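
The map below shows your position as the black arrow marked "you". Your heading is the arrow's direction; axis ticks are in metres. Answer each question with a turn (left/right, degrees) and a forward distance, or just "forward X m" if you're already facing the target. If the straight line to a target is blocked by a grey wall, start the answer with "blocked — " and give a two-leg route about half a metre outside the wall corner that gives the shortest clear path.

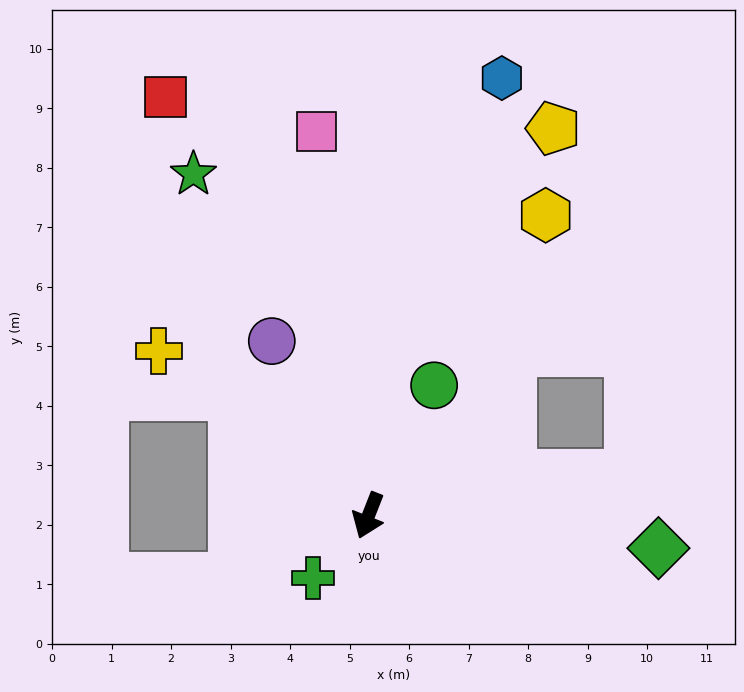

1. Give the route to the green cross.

turn right 20°, forward 1.4 m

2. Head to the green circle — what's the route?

turn left 175°, forward 2.5 m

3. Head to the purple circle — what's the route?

turn right 130°, forward 3.4 m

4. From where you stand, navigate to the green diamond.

turn left 105°, forward 4.9 m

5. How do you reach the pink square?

turn right 151°, forward 6.5 m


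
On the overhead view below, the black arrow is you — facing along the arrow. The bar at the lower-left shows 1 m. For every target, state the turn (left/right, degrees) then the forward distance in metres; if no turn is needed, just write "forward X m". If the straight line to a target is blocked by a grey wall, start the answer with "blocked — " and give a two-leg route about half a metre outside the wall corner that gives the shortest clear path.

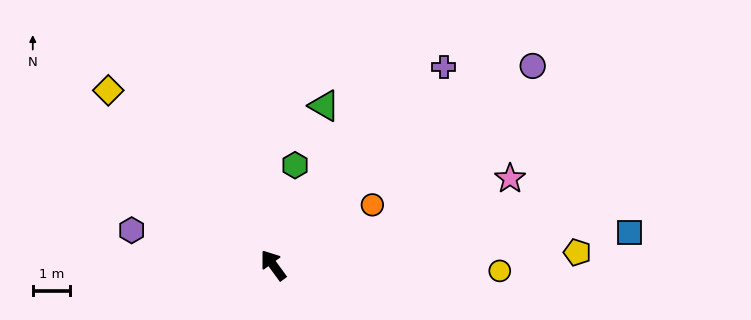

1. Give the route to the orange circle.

turn right 95°, forward 3.1 m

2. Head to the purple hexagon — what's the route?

turn left 40°, forward 3.9 m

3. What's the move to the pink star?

turn right 106°, forward 6.8 m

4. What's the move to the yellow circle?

turn right 128°, forward 6.1 m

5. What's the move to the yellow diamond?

turn left 7°, forward 6.5 m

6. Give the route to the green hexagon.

turn right 48°, forward 2.8 m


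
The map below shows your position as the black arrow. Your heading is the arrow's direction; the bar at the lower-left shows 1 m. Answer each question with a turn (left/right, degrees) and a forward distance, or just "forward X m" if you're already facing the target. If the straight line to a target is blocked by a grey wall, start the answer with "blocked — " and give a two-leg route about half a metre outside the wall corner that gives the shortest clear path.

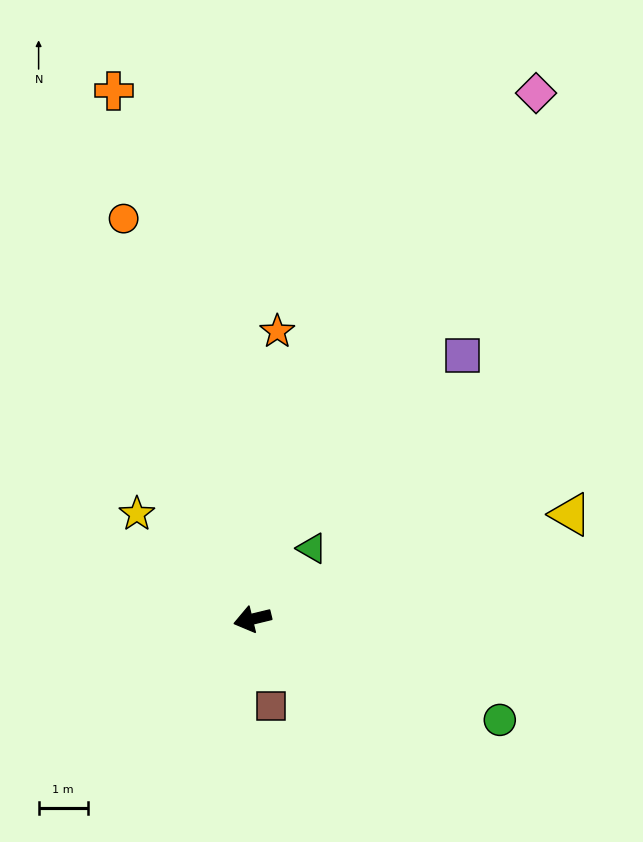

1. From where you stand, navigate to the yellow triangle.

turn right 175°, forward 6.8 m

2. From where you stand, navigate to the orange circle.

turn right 86°, forward 8.5 m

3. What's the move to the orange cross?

turn right 89°, forward 11.1 m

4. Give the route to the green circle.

turn left 144°, forward 5.4 m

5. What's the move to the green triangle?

turn right 144°, forward 1.9 m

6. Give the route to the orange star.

turn right 109°, forward 5.9 m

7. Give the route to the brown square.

turn left 88°, forward 1.8 m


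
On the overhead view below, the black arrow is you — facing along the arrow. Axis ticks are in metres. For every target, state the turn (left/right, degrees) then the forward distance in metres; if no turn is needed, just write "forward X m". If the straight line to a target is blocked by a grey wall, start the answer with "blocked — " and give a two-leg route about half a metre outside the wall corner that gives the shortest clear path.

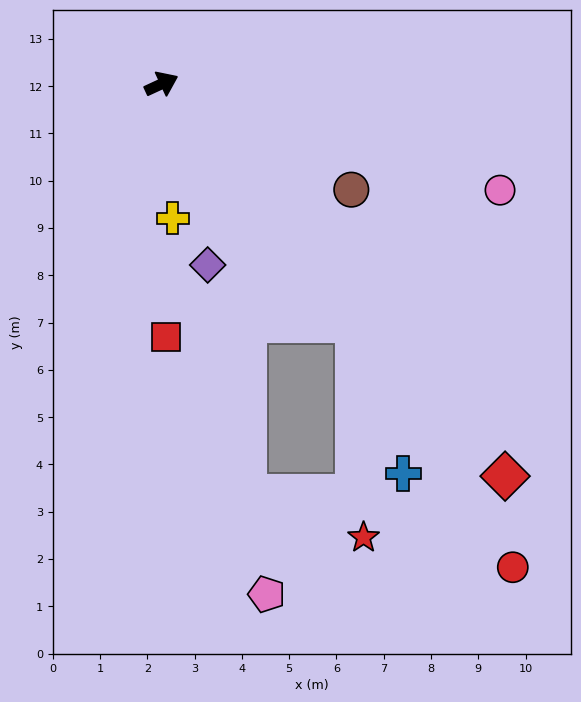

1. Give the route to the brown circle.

turn right 54°, forward 4.6 m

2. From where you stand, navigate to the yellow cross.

turn right 110°, forward 2.9 m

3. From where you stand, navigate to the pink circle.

turn right 42°, forward 7.5 m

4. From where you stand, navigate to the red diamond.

turn right 74°, forward 11.0 m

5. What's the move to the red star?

blocked — turn right 76°, forward 6.5 m, then turn right 37°, forward 4.5 m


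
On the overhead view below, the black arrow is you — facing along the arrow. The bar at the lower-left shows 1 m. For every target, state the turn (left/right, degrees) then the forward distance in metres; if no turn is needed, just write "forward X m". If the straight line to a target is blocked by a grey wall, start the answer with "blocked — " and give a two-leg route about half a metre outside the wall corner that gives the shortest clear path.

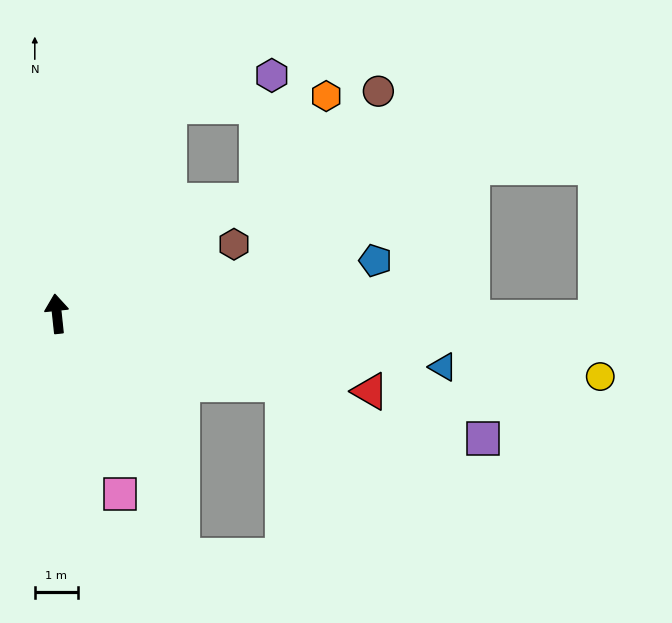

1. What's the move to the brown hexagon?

turn right 75°, forward 4.5 m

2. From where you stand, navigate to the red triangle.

turn right 110°, forward 7.6 m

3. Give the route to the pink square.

turn right 167°, forward 4.5 m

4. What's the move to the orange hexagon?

blocked — turn right 67°, forward 5.4 m, then turn left 28°, forward 3.0 m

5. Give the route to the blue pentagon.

turn right 87°, forward 7.6 m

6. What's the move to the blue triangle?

turn right 104°, forward 9.1 m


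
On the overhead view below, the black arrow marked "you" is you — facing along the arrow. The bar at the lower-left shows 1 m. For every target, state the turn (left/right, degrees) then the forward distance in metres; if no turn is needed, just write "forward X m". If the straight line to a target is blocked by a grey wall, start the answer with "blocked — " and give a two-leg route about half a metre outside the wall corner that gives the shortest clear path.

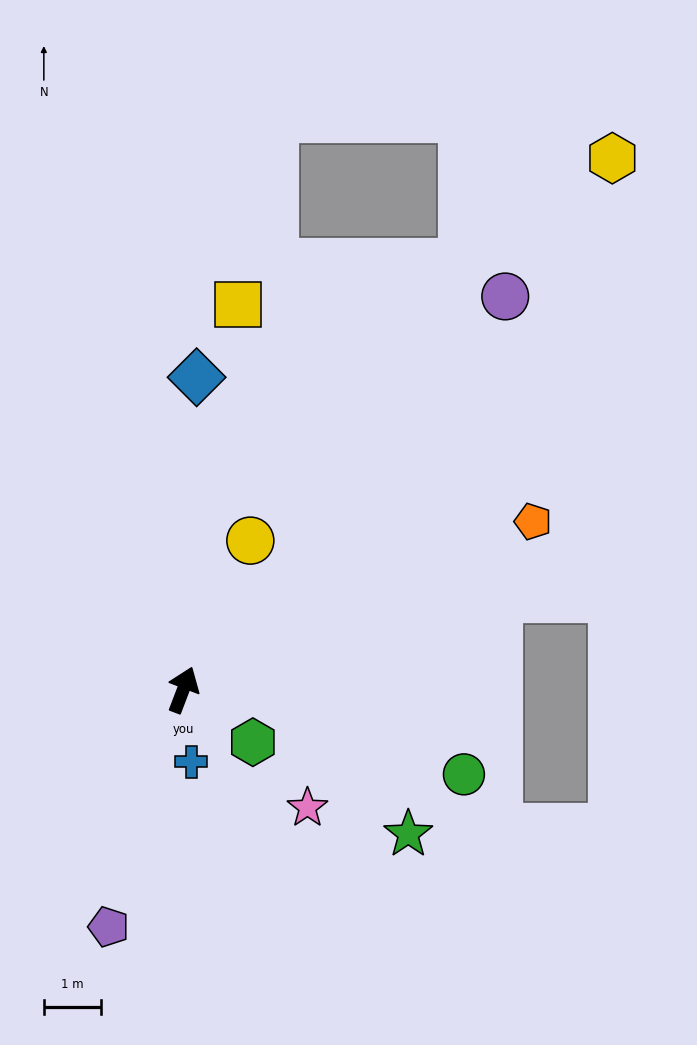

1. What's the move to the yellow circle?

turn right 3°, forward 2.8 m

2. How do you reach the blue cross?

turn right 153°, forward 1.3 m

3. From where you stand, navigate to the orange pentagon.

turn right 43°, forward 6.7 m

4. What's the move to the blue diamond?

turn left 18°, forward 5.4 m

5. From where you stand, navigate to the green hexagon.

turn right 106°, forward 1.5 m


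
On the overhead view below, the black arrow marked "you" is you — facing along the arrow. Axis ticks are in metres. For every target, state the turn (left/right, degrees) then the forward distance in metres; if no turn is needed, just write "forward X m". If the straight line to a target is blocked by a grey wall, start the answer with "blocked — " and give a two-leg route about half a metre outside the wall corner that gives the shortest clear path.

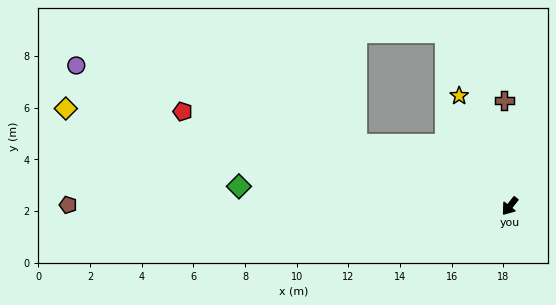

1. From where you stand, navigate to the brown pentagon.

turn right 52°, forward 17.1 m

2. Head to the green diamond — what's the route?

turn right 56°, forward 10.5 m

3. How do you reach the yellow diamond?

turn right 64°, forward 17.6 m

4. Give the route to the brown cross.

turn right 139°, forward 4.1 m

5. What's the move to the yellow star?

turn right 117°, forward 4.7 m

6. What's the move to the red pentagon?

turn right 68°, forward 13.2 m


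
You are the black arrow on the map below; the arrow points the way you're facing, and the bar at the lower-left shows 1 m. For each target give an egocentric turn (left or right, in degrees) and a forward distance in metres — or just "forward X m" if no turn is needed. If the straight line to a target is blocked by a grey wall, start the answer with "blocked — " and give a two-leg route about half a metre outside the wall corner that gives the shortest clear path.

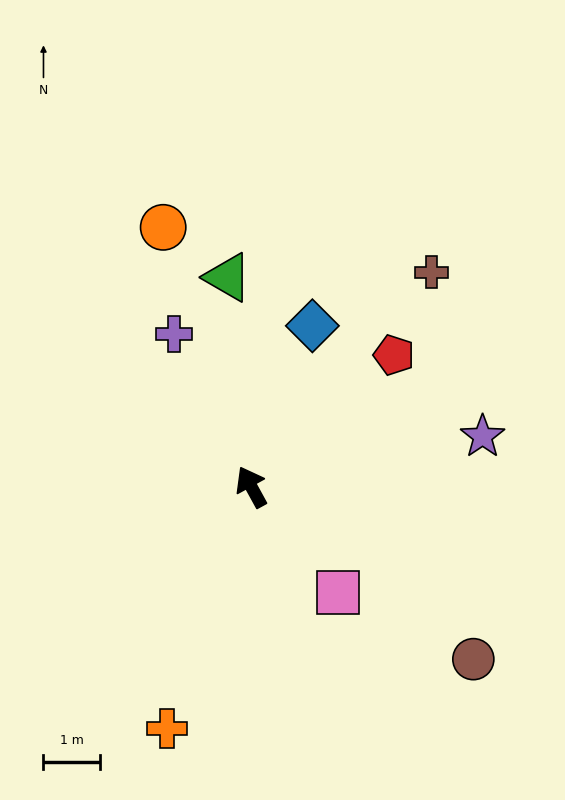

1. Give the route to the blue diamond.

turn right 49°, forward 3.1 m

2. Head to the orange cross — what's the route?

turn left 132°, forward 4.6 m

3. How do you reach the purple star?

turn right 106°, forward 4.2 m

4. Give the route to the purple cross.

forward 3.1 m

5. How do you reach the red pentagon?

turn right 76°, forward 3.5 m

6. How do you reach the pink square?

turn right 169°, forward 2.4 m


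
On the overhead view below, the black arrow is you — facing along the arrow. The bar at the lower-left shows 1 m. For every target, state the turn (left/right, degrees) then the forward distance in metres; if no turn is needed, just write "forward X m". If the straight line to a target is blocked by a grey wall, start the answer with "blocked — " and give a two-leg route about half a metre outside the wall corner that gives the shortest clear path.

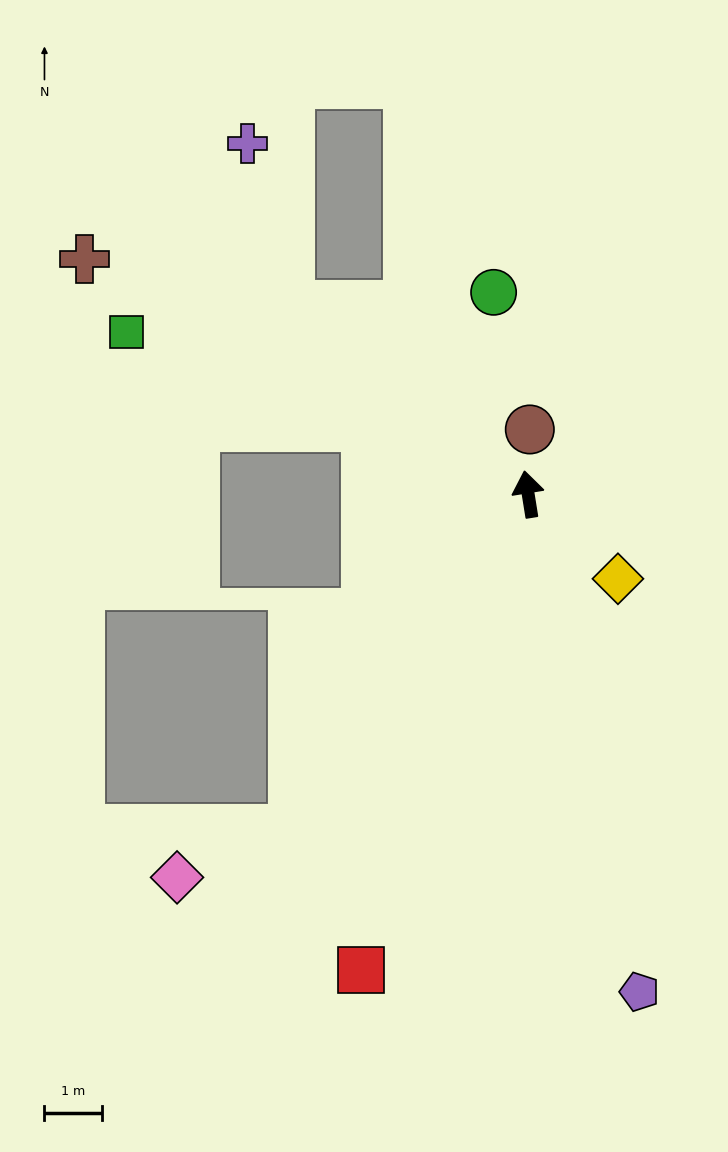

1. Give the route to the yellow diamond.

turn right 142°, forward 2.2 m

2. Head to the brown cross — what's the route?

turn left 53°, forward 8.8 m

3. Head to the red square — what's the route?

turn left 152°, forward 8.8 m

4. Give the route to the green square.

turn left 59°, forward 7.6 m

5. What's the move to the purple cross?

blocked — turn left 42°, forward 5.3 m, then turn right 36°, forward 2.9 m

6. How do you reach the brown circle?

turn right 11°, forward 1.1 m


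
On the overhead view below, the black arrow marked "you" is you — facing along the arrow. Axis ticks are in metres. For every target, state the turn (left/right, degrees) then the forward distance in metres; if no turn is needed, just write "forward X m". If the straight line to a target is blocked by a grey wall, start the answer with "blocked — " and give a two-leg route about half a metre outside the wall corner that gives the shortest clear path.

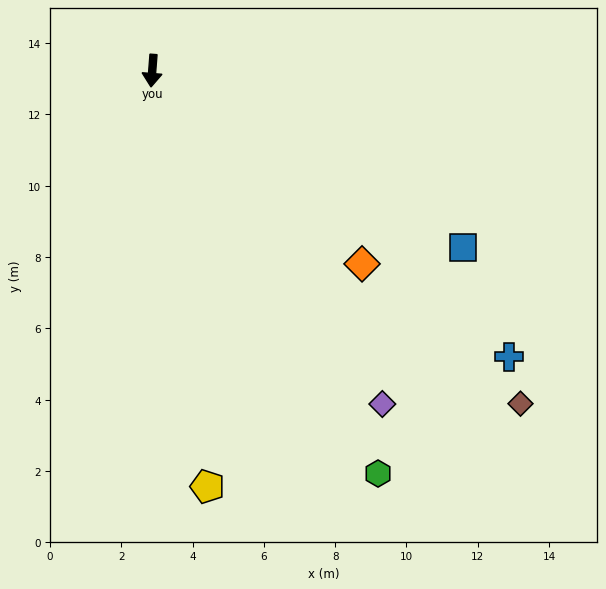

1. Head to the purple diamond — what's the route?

turn left 39°, forward 11.4 m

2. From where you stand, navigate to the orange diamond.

turn left 52°, forward 8.0 m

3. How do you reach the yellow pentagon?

turn left 12°, forward 11.8 m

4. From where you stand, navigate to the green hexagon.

turn left 34°, forward 13.0 m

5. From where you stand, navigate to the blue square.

turn left 65°, forward 10.0 m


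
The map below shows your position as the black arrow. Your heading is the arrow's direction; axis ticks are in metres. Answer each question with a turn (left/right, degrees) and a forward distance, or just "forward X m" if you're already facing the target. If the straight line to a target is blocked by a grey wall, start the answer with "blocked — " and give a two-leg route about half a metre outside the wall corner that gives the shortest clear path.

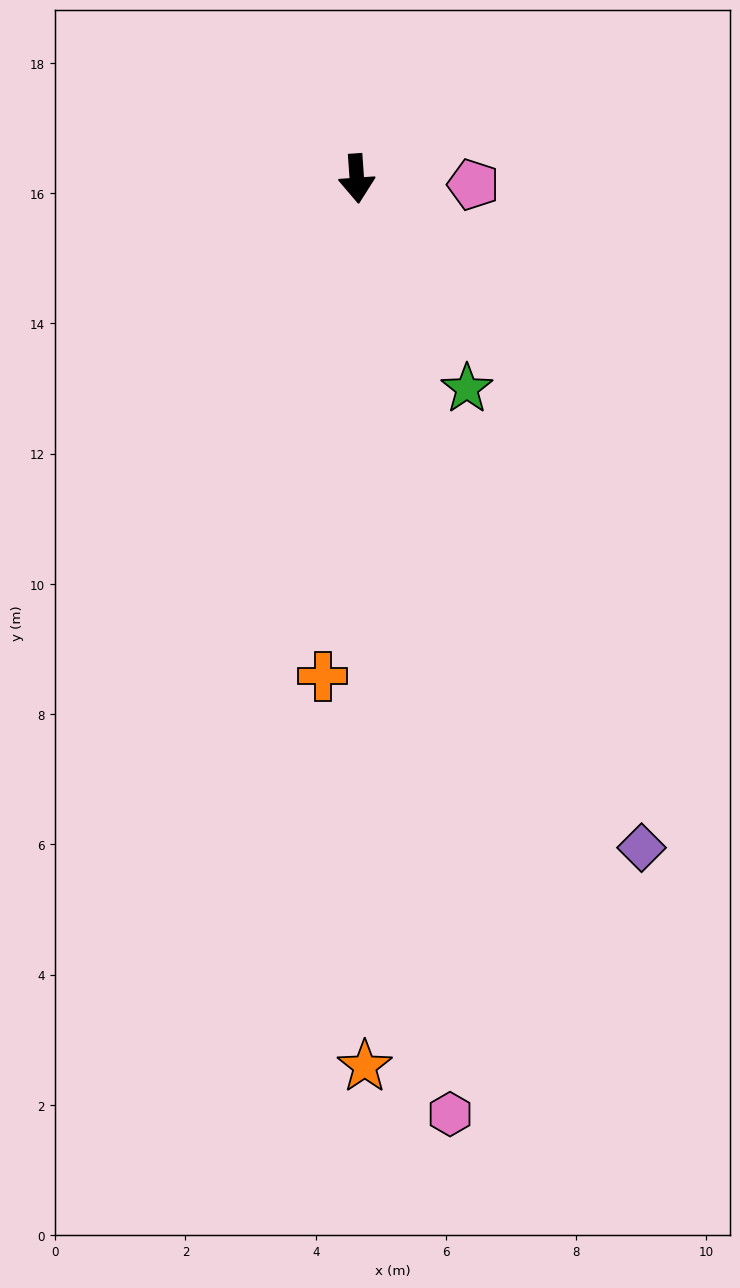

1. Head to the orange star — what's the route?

turn right 4°, forward 13.6 m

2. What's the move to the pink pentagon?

turn left 83°, forward 1.8 m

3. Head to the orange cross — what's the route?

turn right 8°, forward 7.7 m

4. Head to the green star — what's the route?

turn left 24°, forward 3.6 m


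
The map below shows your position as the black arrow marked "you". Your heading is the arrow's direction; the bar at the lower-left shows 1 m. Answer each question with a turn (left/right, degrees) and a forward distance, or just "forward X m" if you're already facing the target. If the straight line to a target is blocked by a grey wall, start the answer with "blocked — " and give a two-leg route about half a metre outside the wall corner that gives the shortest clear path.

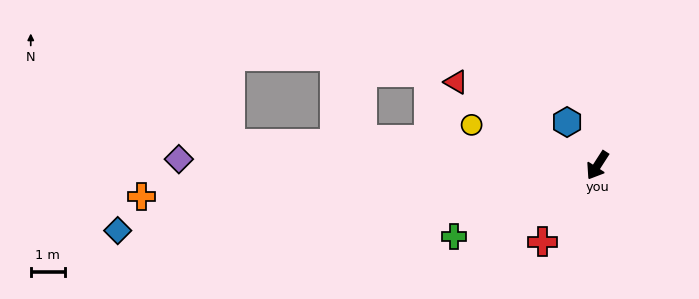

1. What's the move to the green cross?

turn right 31°, forward 4.7 m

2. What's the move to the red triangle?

turn right 88°, forward 4.8 m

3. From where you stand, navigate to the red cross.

turn right 3°, forward 2.8 m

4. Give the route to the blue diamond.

turn right 50°, forward 14.2 m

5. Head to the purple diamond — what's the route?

turn right 58°, forward 12.3 m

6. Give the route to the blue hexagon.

turn right 112°, forward 1.6 m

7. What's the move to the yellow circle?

turn right 75°, forward 3.9 m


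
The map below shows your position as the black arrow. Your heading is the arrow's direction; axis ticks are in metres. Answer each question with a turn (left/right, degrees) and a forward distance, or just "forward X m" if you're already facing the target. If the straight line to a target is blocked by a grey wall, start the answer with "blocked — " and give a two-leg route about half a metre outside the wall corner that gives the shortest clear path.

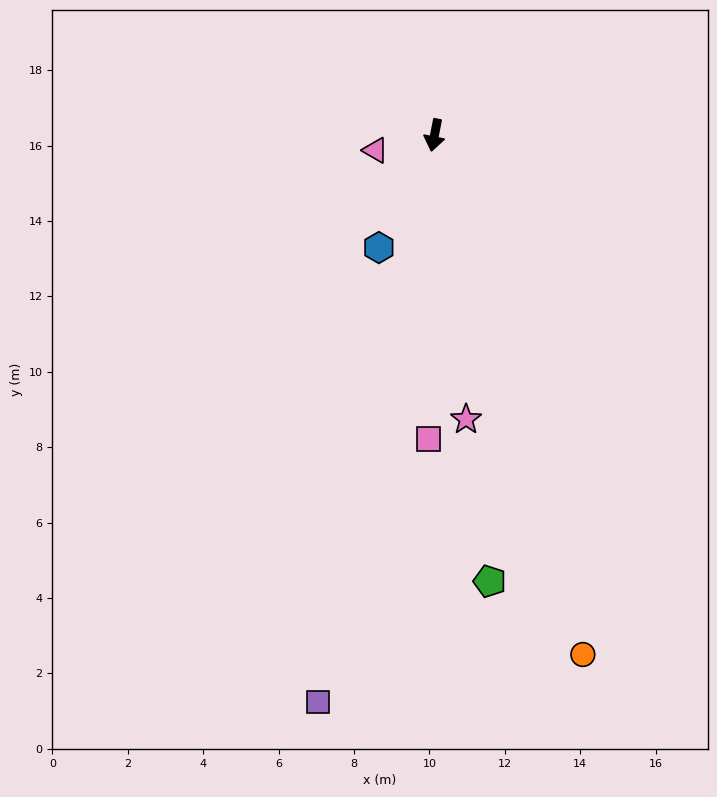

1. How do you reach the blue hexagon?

turn right 15°, forward 3.3 m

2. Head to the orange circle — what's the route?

turn left 27°, forward 14.3 m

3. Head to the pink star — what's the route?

turn left 17°, forward 7.6 m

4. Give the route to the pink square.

turn left 10°, forward 8.1 m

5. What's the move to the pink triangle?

turn right 65°, forward 1.6 m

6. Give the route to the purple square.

forward 15.3 m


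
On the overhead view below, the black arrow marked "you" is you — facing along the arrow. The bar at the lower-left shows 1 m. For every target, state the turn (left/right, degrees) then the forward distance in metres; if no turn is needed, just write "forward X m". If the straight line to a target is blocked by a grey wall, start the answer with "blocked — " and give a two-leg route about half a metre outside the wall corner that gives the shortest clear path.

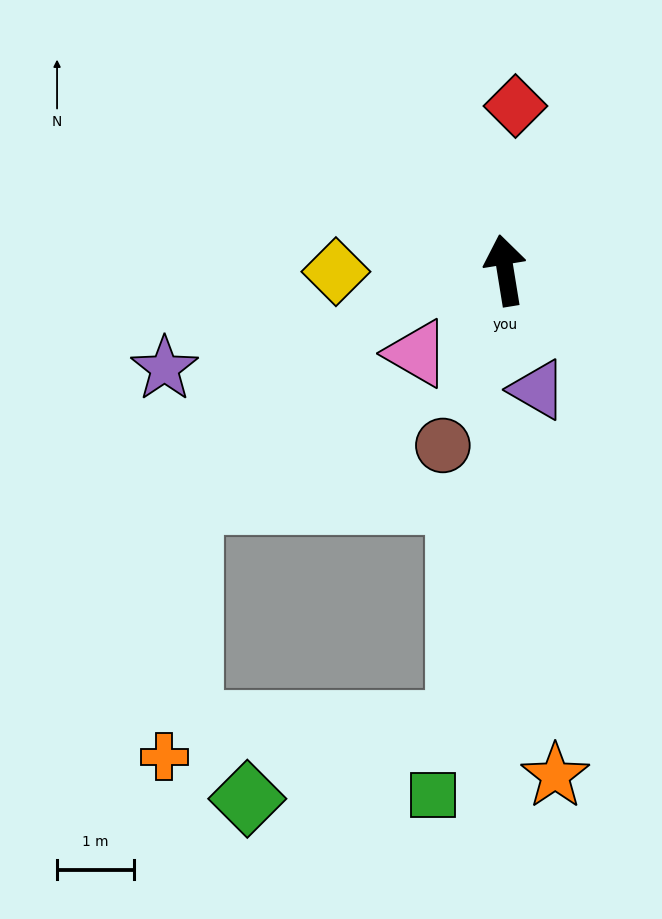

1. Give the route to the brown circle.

turn left 151°, forward 2.4 m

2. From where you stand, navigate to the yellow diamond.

turn left 81°, forward 2.2 m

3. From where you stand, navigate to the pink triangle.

turn left 124°, forward 1.6 m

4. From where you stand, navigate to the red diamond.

turn right 13°, forward 2.1 m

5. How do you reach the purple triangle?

turn right 174°, forward 1.6 m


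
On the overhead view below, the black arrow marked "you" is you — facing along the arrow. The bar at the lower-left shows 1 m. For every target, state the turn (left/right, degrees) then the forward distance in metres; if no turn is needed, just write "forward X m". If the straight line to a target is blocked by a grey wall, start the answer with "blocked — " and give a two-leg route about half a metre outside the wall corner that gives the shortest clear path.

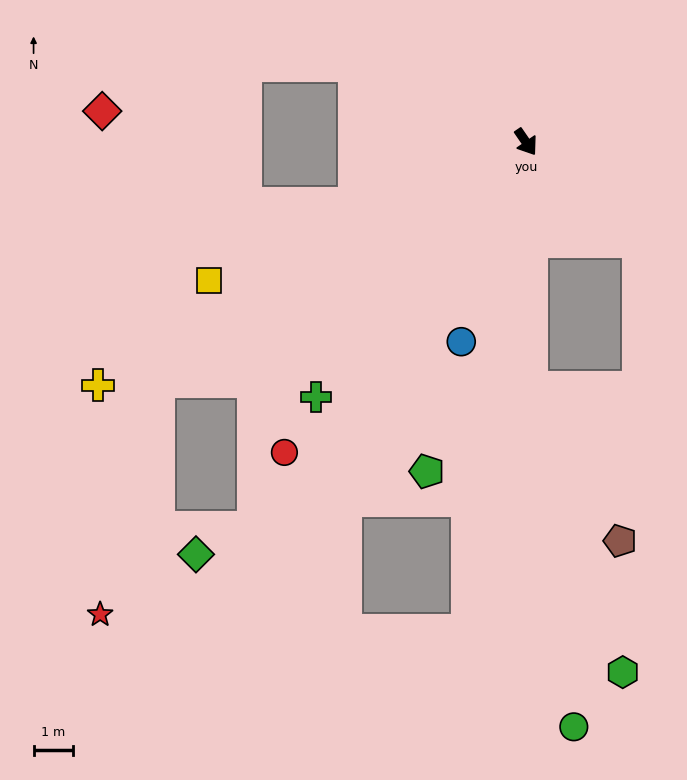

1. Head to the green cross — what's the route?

turn right 74°, forward 8.4 m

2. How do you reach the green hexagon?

blocked — turn right 33°, forward 6.3 m, then turn left 16°, forward 7.6 m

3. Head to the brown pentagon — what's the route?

blocked — turn right 33°, forward 6.3 m, then turn left 28°, forward 4.5 m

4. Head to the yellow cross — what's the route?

turn right 95°, forward 12.6 m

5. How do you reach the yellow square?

turn right 101°, forward 8.8 m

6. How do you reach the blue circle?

turn right 52°, forward 5.4 m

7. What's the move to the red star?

blocked — turn right 91°, forward 11.2 m, then turn left 43°, forward 6.1 m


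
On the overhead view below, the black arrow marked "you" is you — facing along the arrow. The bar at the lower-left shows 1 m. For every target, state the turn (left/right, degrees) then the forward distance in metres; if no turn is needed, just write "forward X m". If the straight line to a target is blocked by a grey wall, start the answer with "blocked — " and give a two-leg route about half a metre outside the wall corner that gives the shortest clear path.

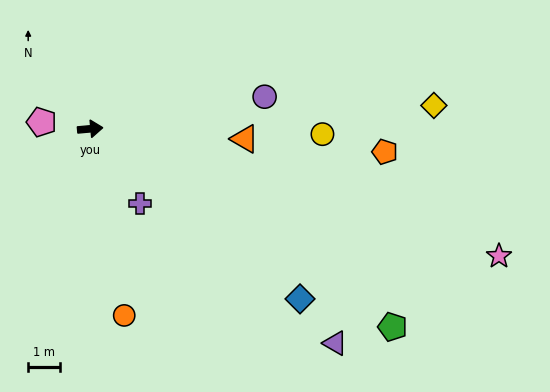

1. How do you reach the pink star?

turn right 22°, forward 13.5 m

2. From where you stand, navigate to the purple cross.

turn right 61°, forward 2.8 m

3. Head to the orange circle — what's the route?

turn right 85°, forward 6.0 m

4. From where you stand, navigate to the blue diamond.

turn right 44°, forward 8.5 m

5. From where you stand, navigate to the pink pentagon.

turn left 167°, forward 1.6 m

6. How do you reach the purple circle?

turn left 5°, forward 5.6 m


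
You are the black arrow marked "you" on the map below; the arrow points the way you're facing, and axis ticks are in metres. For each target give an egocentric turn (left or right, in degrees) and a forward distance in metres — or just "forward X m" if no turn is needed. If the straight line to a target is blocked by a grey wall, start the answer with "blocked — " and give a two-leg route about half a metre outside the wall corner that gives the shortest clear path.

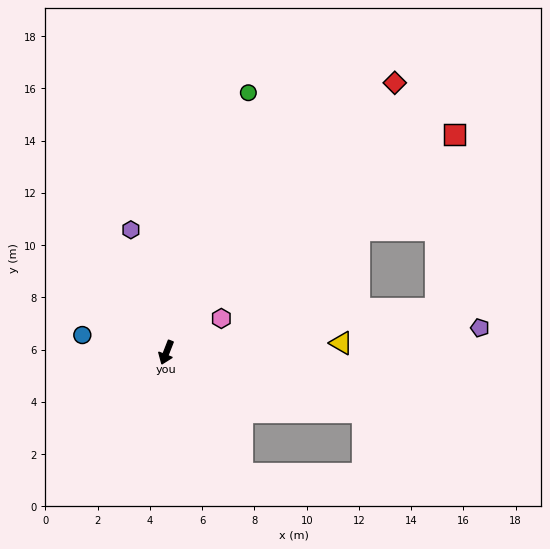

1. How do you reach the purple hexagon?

turn right 142°, forward 4.9 m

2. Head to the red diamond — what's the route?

turn left 161°, forward 13.5 m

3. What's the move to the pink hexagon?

turn left 143°, forward 2.5 m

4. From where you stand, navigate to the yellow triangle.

turn left 114°, forward 6.7 m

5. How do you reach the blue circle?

turn right 80°, forward 3.3 m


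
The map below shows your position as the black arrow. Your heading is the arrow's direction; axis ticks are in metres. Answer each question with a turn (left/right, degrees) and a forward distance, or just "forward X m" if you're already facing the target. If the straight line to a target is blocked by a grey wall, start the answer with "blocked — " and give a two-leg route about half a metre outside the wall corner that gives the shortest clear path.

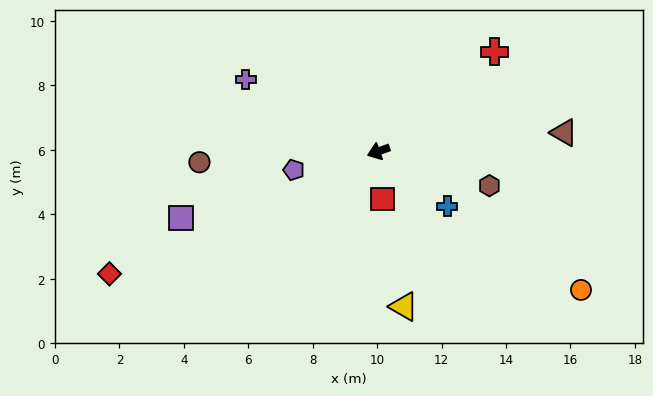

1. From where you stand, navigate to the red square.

turn left 75°, forward 1.5 m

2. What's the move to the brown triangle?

turn left 166°, forward 5.8 m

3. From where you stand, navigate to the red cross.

turn right 159°, forward 4.7 m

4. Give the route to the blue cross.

turn left 122°, forward 2.7 m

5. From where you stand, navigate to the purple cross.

turn right 48°, forward 4.7 m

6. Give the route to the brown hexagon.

turn left 143°, forward 3.6 m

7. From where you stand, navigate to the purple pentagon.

turn right 7°, forward 2.7 m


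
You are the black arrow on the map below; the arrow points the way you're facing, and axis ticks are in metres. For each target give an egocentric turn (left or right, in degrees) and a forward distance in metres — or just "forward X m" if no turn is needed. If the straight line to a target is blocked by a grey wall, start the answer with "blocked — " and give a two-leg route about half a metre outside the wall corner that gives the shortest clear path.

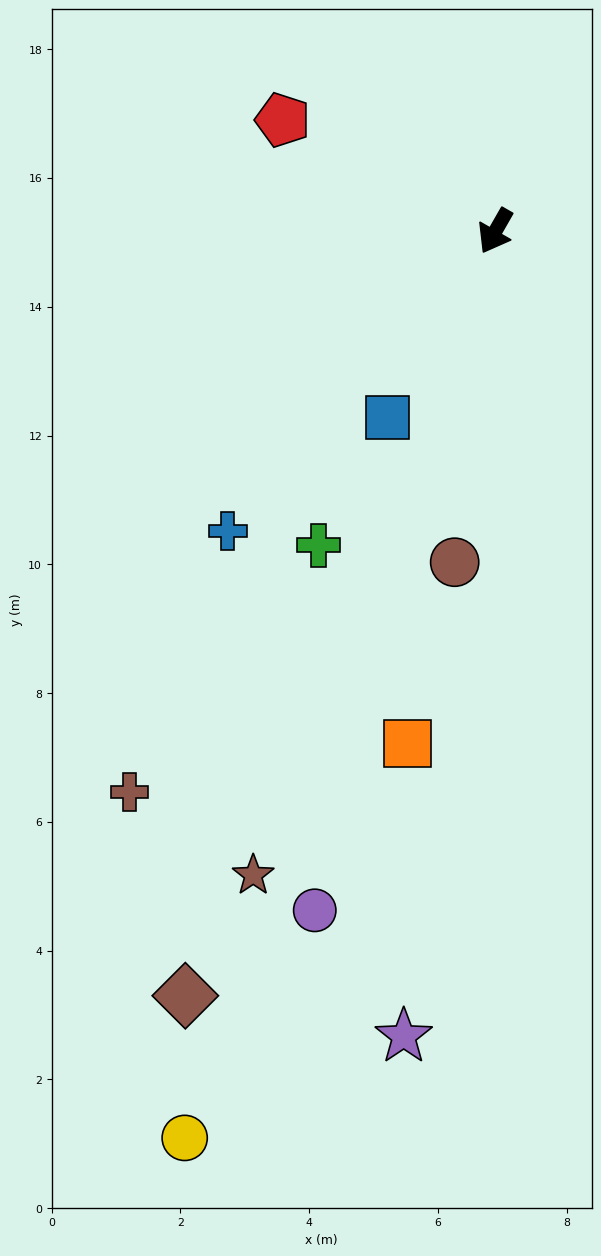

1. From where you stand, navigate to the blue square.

forward 3.3 m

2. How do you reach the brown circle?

turn left 23°, forward 5.2 m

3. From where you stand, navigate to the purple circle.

turn left 15°, forward 10.9 m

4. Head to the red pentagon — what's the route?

turn right 88°, forward 3.7 m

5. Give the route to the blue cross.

turn right 12°, forward 6.2 m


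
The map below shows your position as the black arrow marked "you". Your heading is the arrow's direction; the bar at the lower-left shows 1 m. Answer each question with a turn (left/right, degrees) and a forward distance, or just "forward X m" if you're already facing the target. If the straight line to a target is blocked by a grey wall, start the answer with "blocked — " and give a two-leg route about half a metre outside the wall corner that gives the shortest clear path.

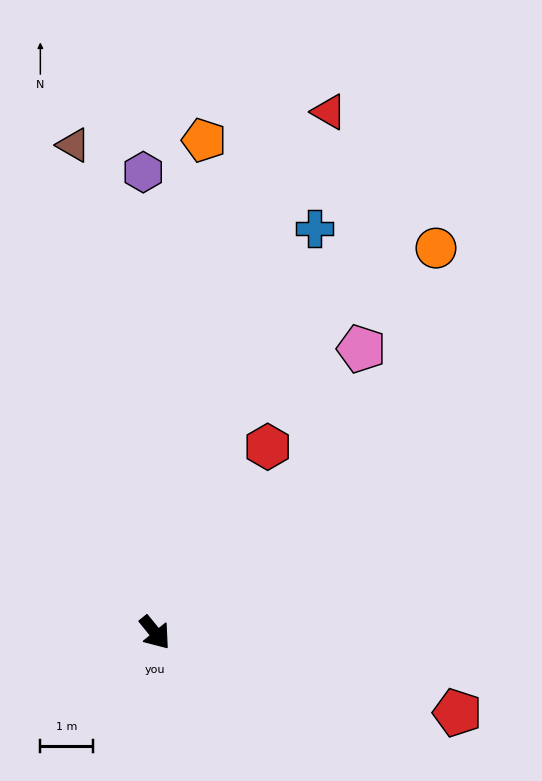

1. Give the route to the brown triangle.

turn left 150°, forward 9.4 m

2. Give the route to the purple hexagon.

turn left 142°, forward 8.8 m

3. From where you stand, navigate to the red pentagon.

turn left 36°, forward 6.0 m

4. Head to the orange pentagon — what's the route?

turn left 135°, forward 9.4 m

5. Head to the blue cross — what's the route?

turn left 119°, forward 8.3 m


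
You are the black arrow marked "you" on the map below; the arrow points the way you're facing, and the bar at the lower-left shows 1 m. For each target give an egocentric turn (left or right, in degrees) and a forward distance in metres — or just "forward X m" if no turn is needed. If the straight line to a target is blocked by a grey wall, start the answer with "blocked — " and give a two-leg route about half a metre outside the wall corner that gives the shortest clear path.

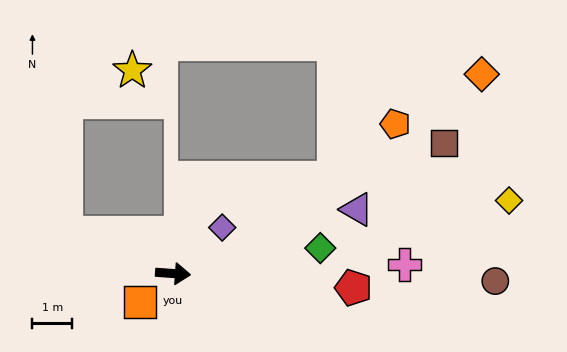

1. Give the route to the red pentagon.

forward 4.6 m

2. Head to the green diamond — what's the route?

turn left 14°, forward 3.8 m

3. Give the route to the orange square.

turn right 135°, forward 1.1 m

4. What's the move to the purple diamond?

turn left 47°, forward 1.7 m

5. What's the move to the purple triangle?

turn left 23°, forward 4.9 m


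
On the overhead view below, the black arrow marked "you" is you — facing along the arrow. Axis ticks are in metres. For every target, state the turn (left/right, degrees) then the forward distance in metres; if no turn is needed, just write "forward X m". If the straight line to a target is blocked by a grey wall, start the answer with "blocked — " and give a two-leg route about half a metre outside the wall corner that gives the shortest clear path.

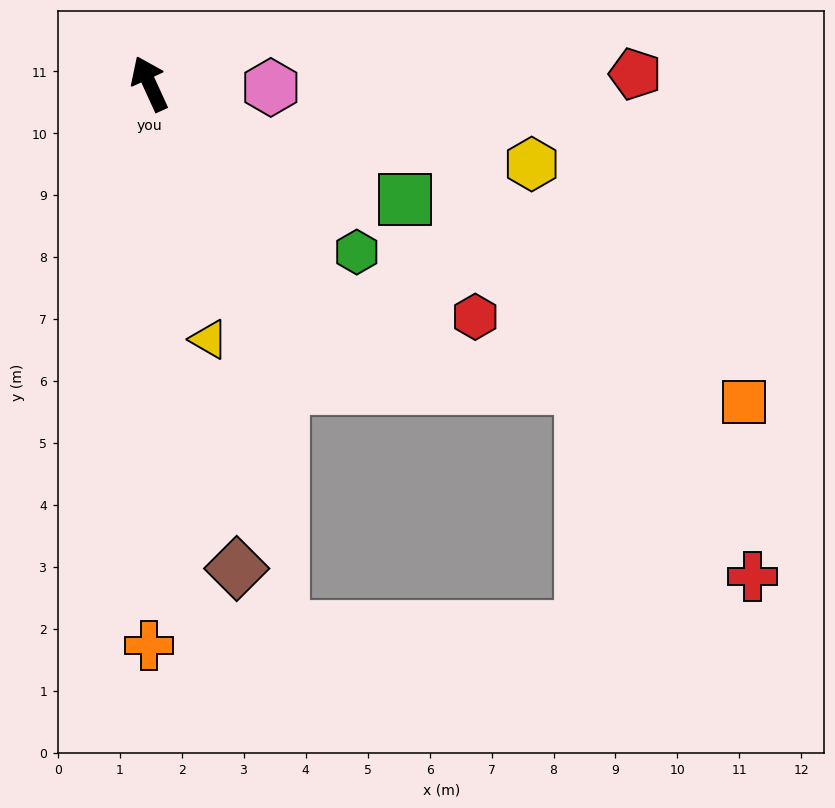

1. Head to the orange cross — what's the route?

turn left 155°, forward 9.1 m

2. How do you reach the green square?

turn right 139°, forward 4.5 m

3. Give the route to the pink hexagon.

turn right 116°, forward 2.0 m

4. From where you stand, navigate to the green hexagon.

turn right 154°, forward 4.3 m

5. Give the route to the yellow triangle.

turn left 168°, forward 4.2 m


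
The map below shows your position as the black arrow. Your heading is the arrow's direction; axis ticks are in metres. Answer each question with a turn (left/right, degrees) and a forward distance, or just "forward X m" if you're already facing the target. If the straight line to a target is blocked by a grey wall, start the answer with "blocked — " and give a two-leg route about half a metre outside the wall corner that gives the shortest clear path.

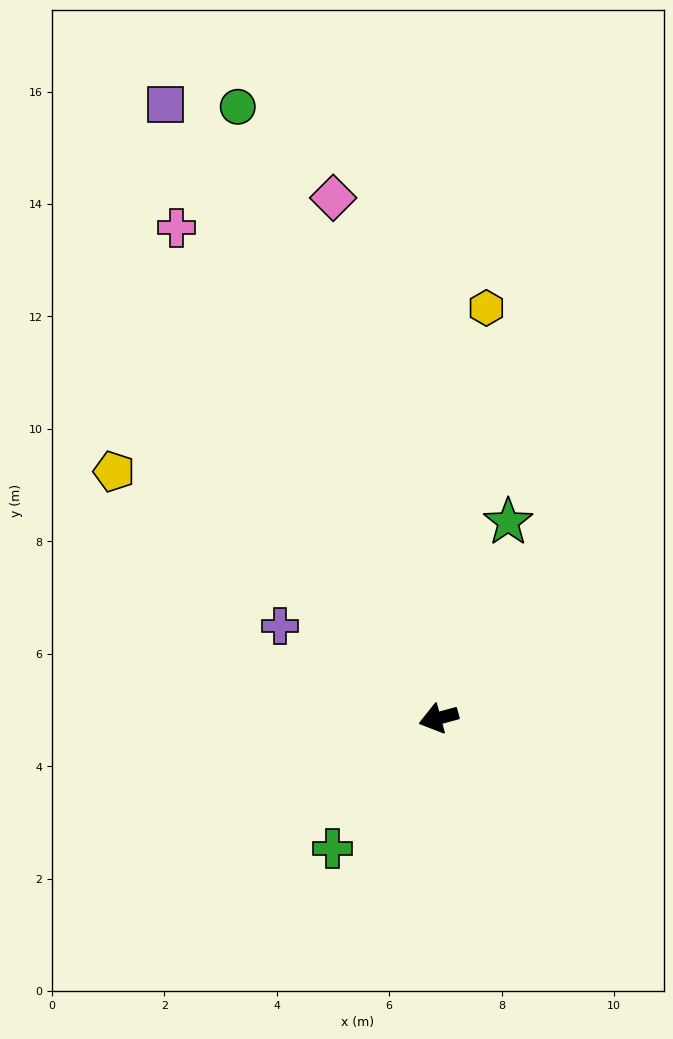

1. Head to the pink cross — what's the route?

turn right 77°, forward 9.9 m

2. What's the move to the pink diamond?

turn right 94°, forward 9.4 m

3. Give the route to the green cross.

turn left 36°, forward 3.0 m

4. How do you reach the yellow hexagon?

turn right 112°, forward 7.3 m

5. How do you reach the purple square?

turn right 81°, forward 11.9 m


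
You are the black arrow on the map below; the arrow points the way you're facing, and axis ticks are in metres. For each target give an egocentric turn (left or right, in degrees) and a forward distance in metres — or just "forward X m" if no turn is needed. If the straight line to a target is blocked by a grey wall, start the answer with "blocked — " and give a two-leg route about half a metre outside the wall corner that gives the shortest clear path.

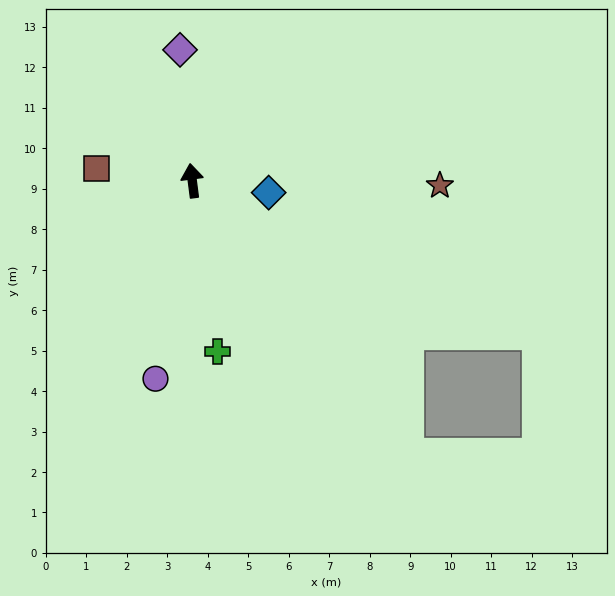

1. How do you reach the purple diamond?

forward 3.2 m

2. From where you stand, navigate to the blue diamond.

turn right 106°, forward 1.9 m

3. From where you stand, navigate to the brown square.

turn left 76°, forward 2.4 m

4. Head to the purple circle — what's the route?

turn left 162°, forward 5.0 m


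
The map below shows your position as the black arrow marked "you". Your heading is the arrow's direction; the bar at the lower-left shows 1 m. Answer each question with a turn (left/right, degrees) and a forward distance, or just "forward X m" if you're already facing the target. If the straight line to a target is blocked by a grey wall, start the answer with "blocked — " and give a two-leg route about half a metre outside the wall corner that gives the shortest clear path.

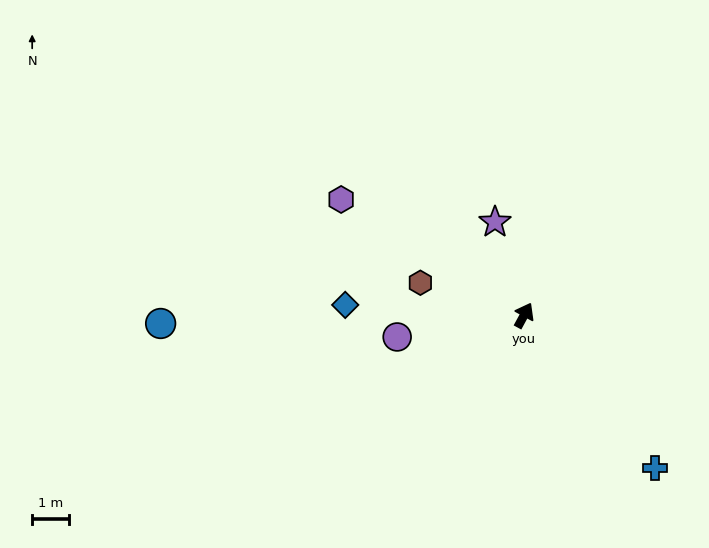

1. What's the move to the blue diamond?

turn left 115°, forward 4.9 m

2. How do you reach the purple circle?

turn left 128°, forward 3.5 m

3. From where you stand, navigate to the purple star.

turn left 46°, forward 2.7 m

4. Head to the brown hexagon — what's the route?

turn left 101°, forward 3.0 m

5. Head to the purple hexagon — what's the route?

turn left 86°, forward 6.0 m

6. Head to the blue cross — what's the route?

turn right 111°, forward 5.5 m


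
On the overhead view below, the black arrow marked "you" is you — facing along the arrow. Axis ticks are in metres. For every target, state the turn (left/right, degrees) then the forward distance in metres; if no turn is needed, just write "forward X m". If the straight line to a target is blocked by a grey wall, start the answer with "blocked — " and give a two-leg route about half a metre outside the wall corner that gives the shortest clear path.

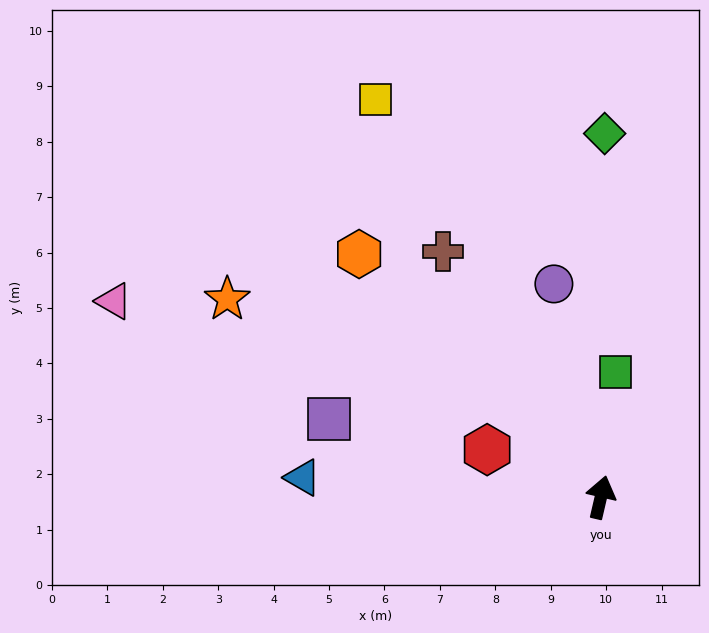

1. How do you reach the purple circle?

turn left 26°, forward 3.9 m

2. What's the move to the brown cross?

turn left 46°, forward 5.3 m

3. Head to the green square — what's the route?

turn left 6°, forward 2.3 m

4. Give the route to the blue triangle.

turn left 99°, forward 5.4 m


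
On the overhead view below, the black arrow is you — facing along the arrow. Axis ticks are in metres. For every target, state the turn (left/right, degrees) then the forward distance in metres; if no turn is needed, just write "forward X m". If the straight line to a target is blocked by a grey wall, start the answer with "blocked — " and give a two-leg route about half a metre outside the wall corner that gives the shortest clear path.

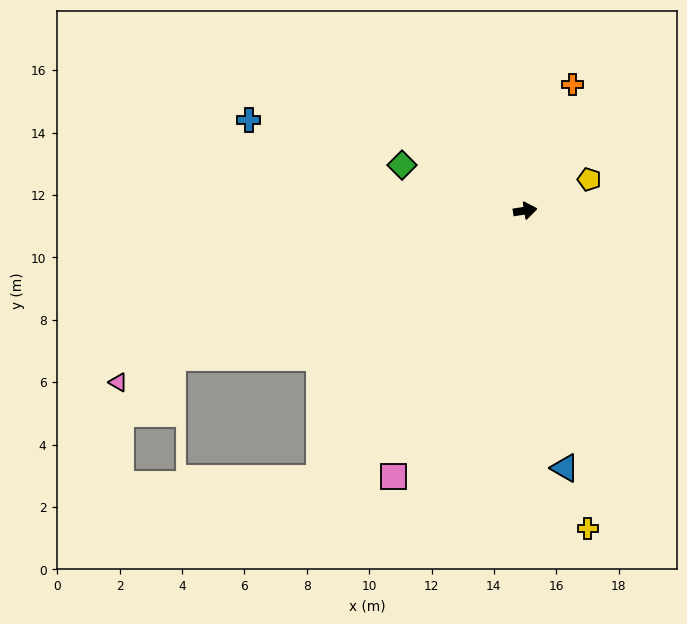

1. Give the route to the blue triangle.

turn right 90°, forward 8.3 m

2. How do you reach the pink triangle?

turn right 166°, forward 14.2 m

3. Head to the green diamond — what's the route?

turn left 151°, forward 4.2 m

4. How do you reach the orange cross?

turn left 60°, forward 4.3 m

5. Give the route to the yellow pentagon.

turn left 17°, forward 2.3 m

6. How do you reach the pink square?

turn right 125°, forward 9.5 m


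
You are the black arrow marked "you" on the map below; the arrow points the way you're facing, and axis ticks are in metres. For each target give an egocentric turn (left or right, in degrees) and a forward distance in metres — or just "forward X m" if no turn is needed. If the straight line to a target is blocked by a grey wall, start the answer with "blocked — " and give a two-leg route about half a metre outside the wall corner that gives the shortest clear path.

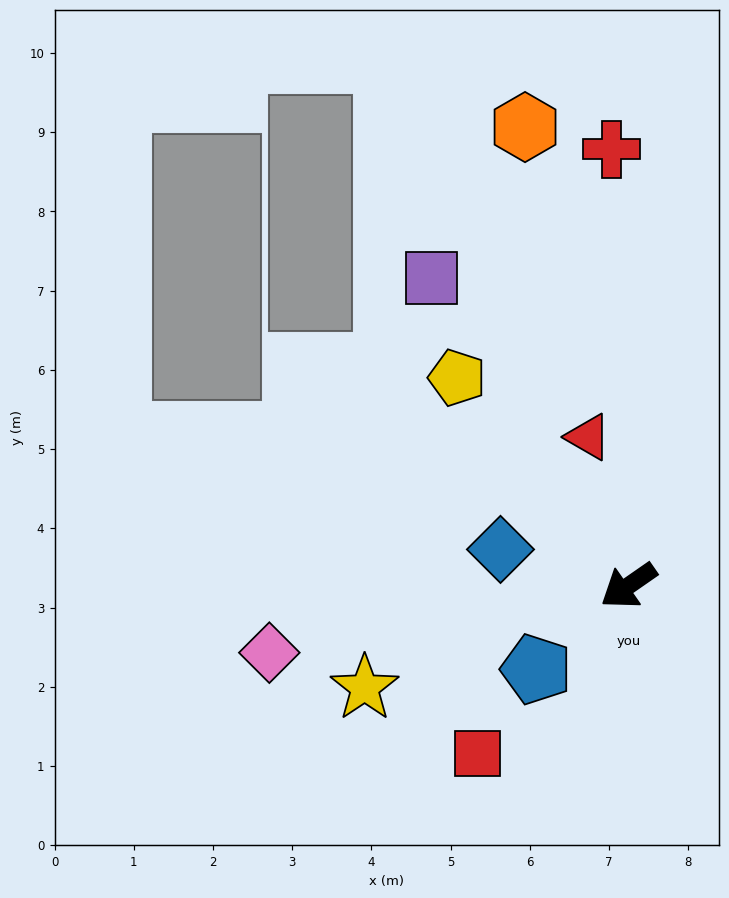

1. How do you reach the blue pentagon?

turn left 7°, forward 1.6 m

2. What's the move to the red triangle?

turn right 110°, forward 1.9 m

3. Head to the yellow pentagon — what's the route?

turn right 85°, forward 3.4 m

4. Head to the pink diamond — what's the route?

turn right 24°, forward 4.6 m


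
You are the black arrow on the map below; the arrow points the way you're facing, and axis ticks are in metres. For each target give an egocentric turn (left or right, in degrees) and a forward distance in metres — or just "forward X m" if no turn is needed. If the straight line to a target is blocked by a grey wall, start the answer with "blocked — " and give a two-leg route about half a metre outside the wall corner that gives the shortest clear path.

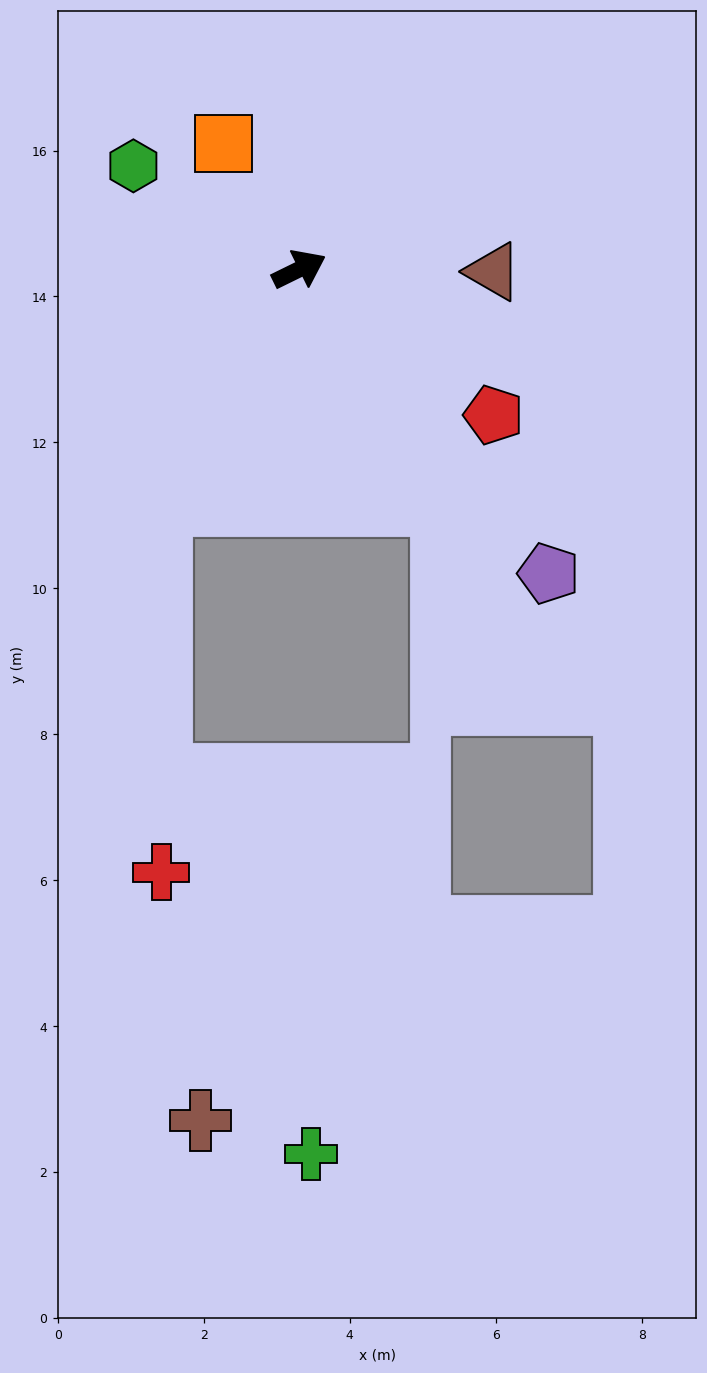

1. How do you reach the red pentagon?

turn right 63°, forward 3.3 m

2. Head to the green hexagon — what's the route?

turn left 122°, forward 2.7 m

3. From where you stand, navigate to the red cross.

blocked — turn right 147°, forward 3.7 m, then turn left 31°, forward 5.0 m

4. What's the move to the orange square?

turn left 95°, forward 2.0 m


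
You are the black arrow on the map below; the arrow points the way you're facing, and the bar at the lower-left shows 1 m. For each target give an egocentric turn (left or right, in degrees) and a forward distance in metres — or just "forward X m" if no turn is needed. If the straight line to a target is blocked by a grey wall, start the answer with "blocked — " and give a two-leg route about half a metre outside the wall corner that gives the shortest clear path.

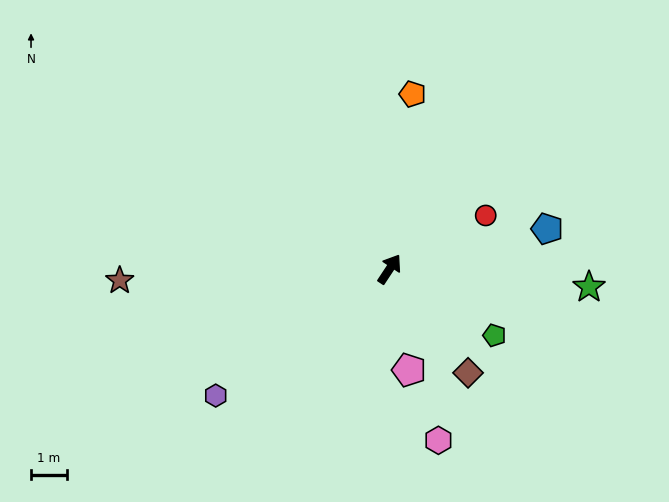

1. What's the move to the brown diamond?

turn right 109°, forward 3.6 m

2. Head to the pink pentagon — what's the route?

turn right 136°, forward 2.9 m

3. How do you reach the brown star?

turn left 126°, forward 7.6 m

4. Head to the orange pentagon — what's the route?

turn left 26°, forward 4.9 m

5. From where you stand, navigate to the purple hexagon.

turn left 159°, forward 6.0 m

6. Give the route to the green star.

turn right 62°, forward 5.6 m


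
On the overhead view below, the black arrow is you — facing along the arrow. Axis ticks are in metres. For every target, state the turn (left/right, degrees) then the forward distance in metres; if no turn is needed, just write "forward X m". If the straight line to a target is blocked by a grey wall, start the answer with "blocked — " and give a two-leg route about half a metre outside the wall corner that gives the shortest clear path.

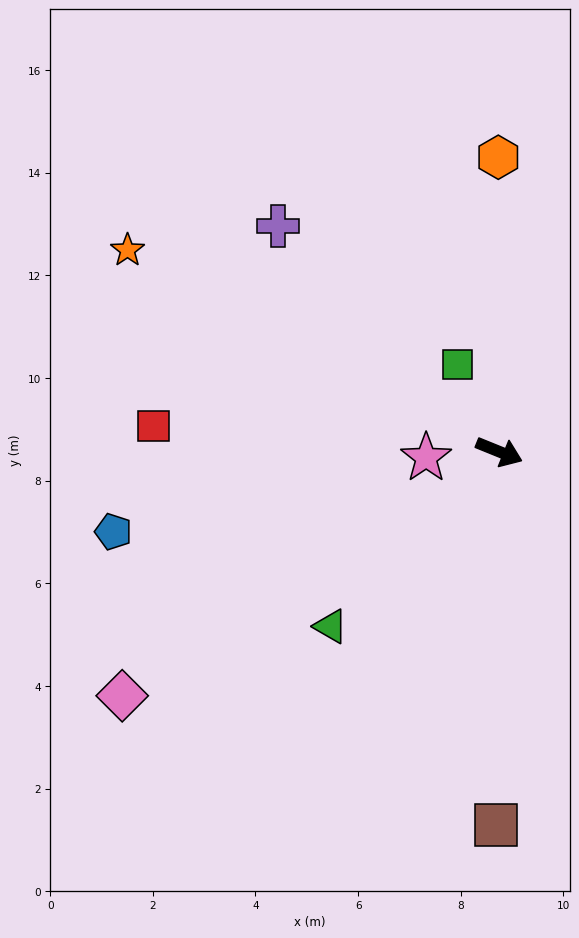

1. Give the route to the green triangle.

turn right 112°, forward 4.7 m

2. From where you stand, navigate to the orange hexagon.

turn left 112°, forward 5.7 m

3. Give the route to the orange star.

turn left 174°, forward 8.2 m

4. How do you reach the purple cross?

turn left 157°, forward 6.2 m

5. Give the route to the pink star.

turn right 153°, forward 1.4 m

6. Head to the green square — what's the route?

turn left 138°, forward 1.9 m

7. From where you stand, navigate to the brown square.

turn right 68°, forward 7.3 m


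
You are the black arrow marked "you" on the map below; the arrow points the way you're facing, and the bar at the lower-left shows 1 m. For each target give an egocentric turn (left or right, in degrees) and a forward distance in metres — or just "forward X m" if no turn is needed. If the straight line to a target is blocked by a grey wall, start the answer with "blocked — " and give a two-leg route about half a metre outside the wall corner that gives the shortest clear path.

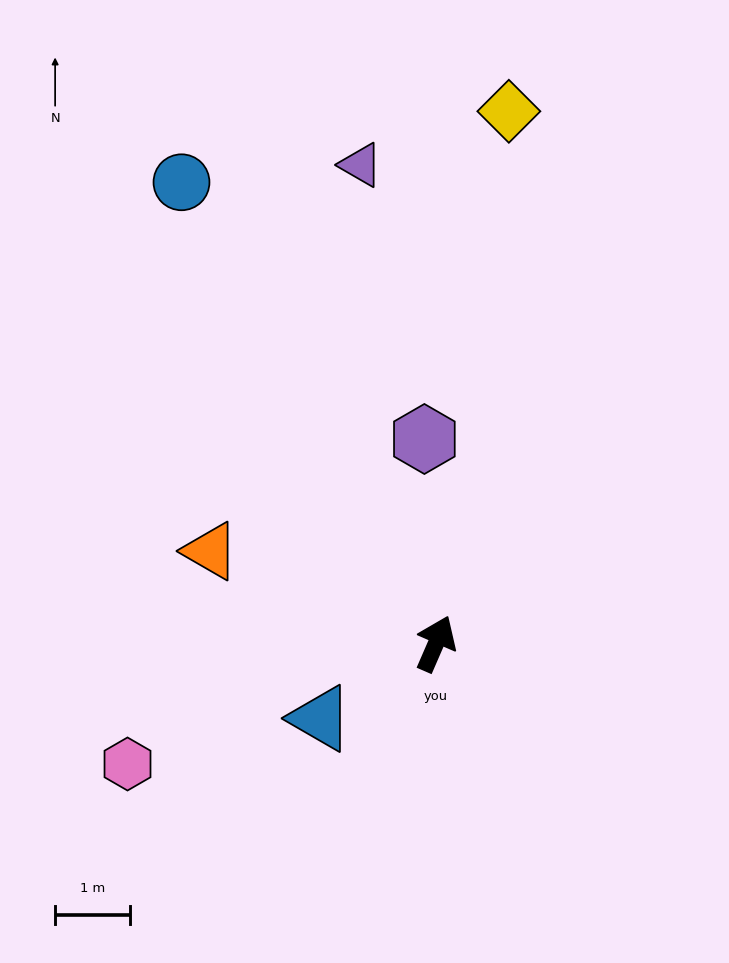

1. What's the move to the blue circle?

turn left 52°, forward 7.1 m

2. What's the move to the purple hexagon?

turn left 27°, forward 2.8 m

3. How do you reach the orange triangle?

turn left 91°, forward 3.3 m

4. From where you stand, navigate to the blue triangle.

turn left 146°, forward 1.8 m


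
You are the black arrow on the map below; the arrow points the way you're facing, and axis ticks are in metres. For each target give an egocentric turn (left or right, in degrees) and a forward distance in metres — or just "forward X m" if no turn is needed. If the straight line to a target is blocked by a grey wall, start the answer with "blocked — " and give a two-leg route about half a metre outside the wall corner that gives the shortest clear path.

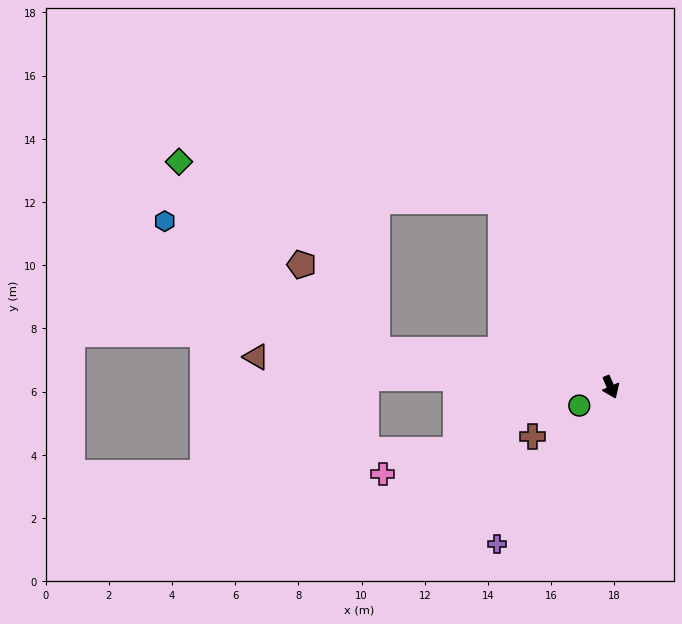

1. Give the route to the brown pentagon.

blocked — turn right 122°, forward 7.5 m, then turn right 40°, forward 3.6 m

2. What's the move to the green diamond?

blocked — turn right 173°, forward 6.8 m, then turn left 53°, forward 10.3 m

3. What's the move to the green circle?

turn right 83°, forward 1.2 m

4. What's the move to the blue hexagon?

blocked — turn right 122°, forward 7.5 m, then turn right 23°, forward 7.9 m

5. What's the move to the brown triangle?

turn right 118°, forward 11.3 m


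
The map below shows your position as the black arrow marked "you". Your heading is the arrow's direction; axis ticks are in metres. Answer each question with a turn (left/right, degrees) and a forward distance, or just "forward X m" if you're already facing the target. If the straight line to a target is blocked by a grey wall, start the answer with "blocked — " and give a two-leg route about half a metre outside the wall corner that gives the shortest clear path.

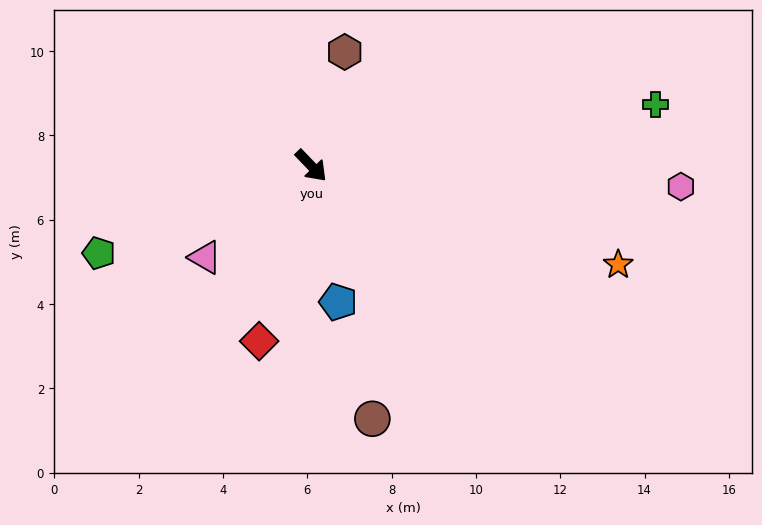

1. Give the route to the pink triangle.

turn right 93°, forward 3.3 m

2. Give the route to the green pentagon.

turn right 112°, forward 5.4 m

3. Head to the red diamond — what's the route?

turn right 60°, forward 4.3 m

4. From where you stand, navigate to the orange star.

turn left 28°, forward 7.7 m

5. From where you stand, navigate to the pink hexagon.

turn left 43°, forward 8.8 m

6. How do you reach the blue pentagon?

turn right 33°, forward 3.3 m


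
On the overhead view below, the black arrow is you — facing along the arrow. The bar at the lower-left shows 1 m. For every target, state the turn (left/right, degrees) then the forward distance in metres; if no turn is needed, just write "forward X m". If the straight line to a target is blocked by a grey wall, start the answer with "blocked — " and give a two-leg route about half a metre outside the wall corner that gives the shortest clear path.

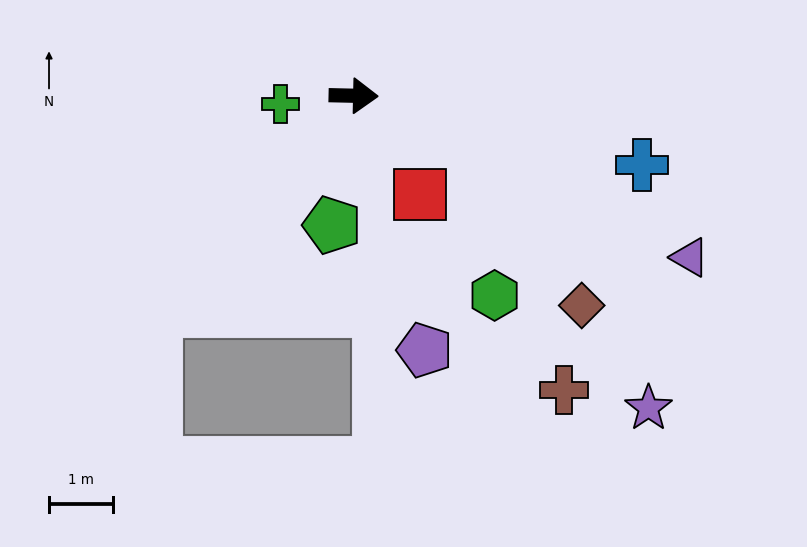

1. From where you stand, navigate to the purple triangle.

turn right 24°, forward 5.9 m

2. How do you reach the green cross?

turn right 172°, forward 1.2 m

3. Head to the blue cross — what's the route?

turn right 12°, forward 4.7 m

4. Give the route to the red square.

turn right 55°, forward 1.9 m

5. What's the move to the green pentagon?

turn right 98°, forward 2.1 m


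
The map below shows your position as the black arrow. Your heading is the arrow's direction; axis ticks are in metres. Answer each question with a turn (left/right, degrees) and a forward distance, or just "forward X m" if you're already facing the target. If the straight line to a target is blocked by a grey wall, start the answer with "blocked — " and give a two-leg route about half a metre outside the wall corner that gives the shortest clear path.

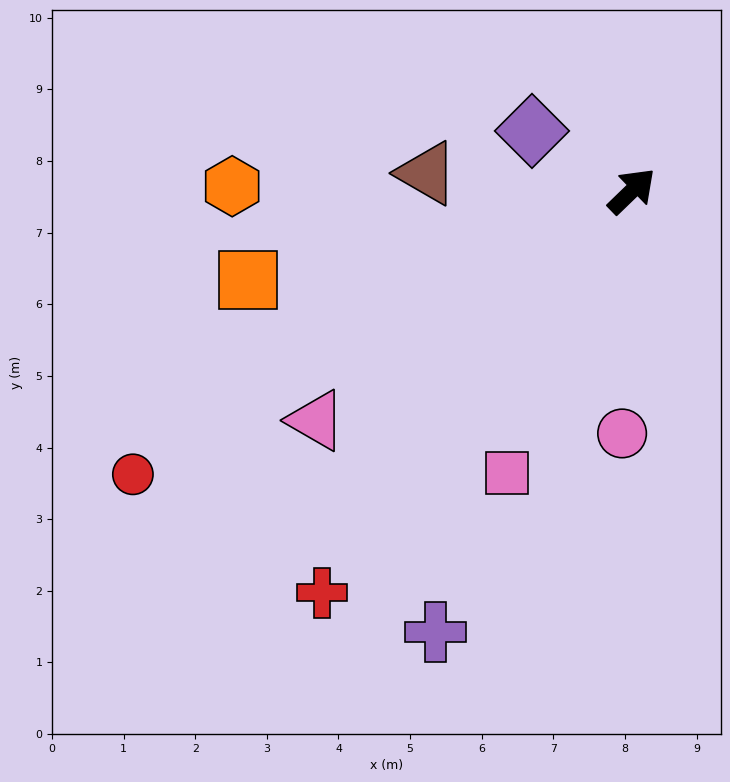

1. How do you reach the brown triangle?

turn left 131°, forward 2.9 m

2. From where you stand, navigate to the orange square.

turn left 149°, forward 5.5 m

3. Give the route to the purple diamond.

turn left 105°, forward 1.6 m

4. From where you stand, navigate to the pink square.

turn right 158°, forward 4.3 m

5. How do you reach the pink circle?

turn right 136°, forward 3.4 m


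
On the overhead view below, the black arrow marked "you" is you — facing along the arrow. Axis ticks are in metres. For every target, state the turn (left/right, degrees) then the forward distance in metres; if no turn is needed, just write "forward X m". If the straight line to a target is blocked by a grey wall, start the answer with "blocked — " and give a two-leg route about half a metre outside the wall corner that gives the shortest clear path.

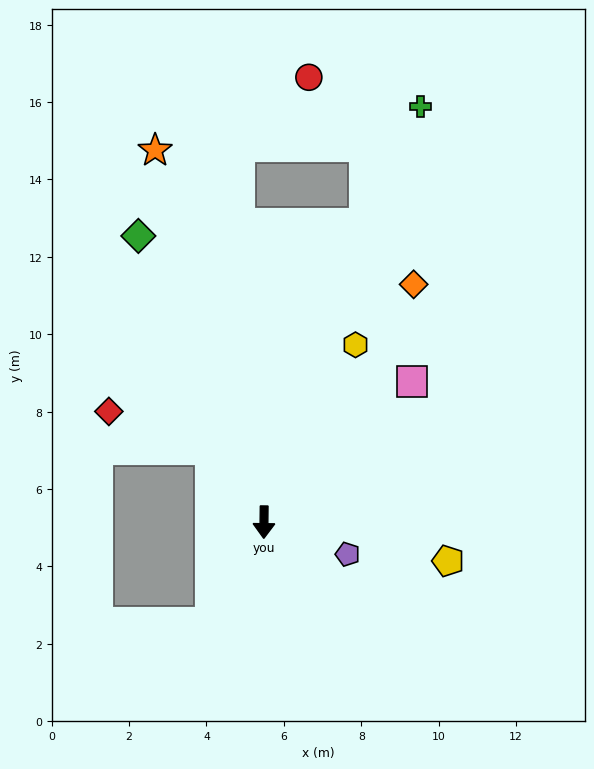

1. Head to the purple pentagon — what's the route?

turn left 70°, forward 2.3 m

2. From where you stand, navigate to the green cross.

turn left 160°, forward 11.5 m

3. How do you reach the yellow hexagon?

turn left 153°, forward 5.2 m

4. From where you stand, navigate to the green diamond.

turn right 156°, forward 8.1 m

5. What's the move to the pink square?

turn left 134°, forward 5.3 m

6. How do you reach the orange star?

turn right 163°, forward 10.0 m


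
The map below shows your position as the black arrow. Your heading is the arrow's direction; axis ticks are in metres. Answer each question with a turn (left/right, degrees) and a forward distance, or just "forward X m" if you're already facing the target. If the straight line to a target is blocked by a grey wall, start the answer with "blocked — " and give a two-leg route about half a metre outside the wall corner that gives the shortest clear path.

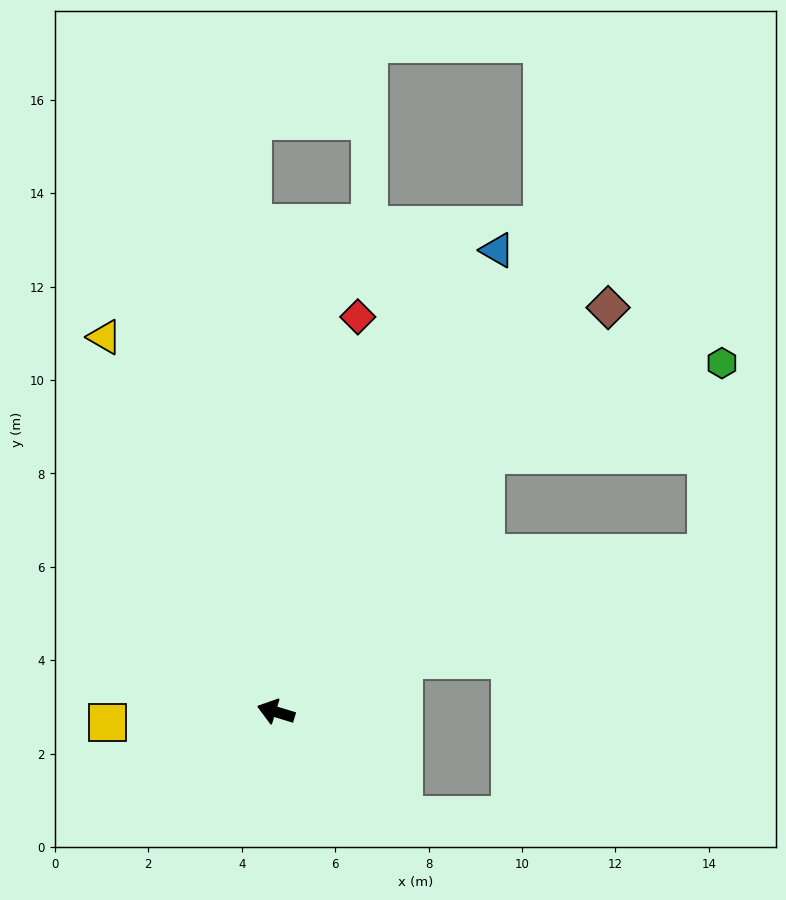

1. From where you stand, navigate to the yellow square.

turn left 21°, forward 3.6 m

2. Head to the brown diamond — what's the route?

turn right 112°, forward 11.2 m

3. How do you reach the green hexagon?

blocked — turn right 112°, forward 7.1 m, then turn right 30°, forward 5.4 m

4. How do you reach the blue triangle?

turn right 99°, forward 11.0 m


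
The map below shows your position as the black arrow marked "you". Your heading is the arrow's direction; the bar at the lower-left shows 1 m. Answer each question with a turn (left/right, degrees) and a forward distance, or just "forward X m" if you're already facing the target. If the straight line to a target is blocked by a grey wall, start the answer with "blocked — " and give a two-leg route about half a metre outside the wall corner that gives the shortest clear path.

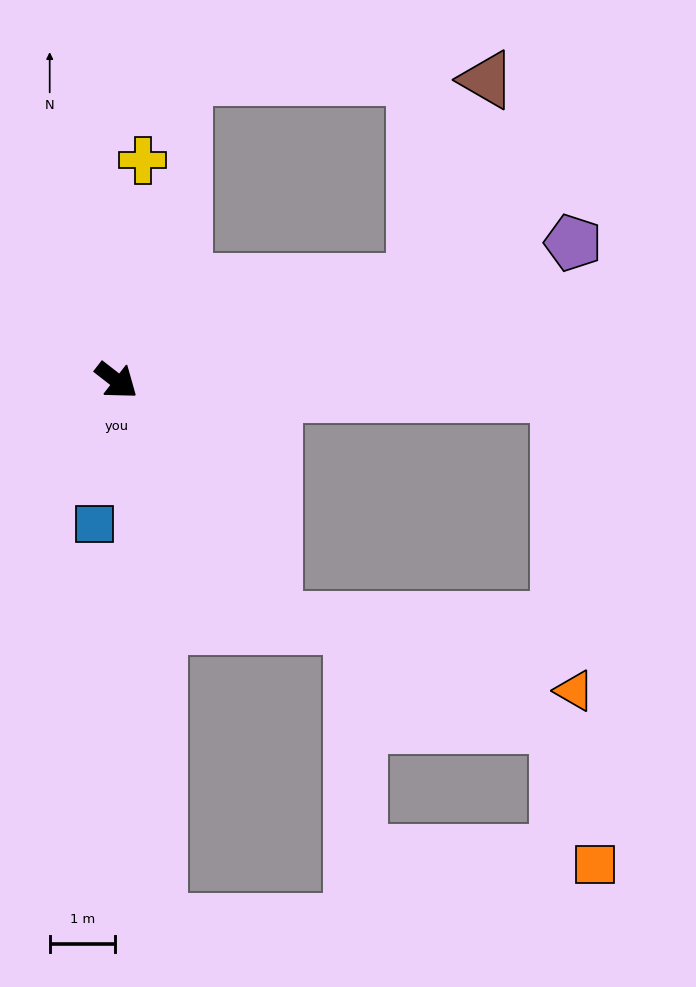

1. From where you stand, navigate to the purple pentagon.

turn left 55°, forward 7.3 m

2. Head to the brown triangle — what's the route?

blocked — turn left 56°, forward 4.8 m, then turn left 52°, forward 3.3 m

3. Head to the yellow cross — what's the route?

turn left 121°, forward 3.4 m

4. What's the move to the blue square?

turn right 61°, forward 2.2 m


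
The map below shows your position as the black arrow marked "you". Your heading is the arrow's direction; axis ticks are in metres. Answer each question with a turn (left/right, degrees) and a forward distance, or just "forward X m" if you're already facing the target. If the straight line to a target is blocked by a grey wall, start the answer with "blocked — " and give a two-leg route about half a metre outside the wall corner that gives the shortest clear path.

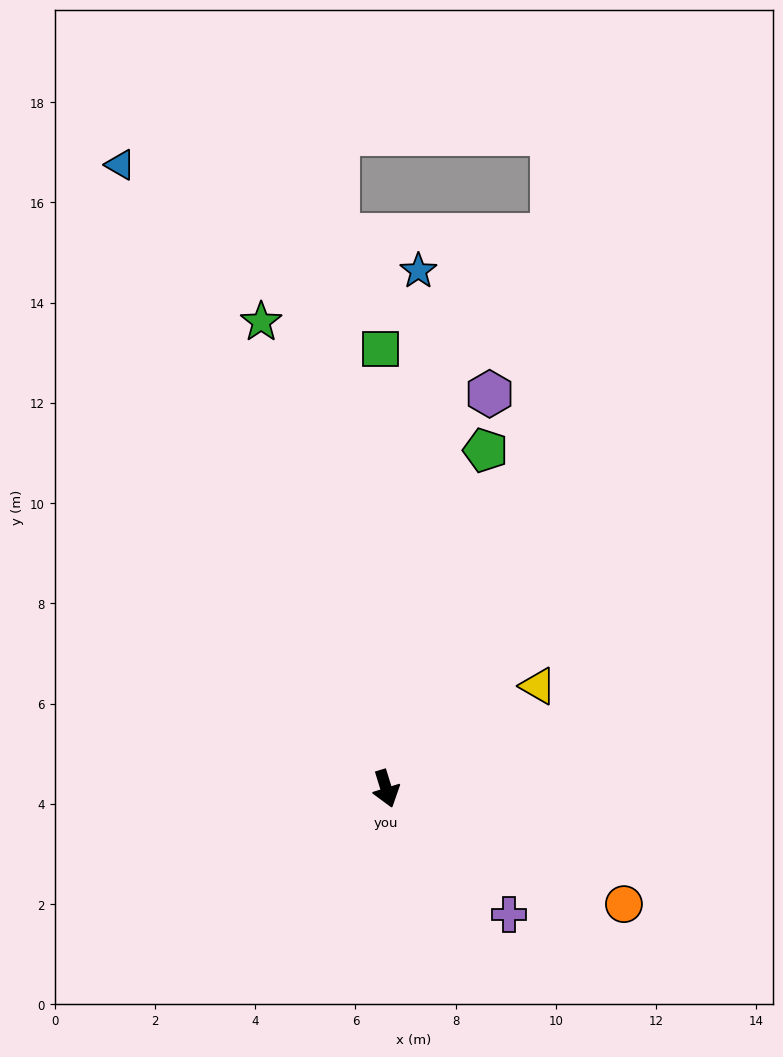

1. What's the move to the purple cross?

turn left 27°, forward 3.5 m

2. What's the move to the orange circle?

turn left 47°, forward 5.3 m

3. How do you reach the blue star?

turn left 159°, forward 10.4 m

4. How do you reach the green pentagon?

turn left 146°, forward 7.0 m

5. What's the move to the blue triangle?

turn right 174°, forward 13.5 m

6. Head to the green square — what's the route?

turn left 164°, forward 8.8 m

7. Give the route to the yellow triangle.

turn left 107°, forward 3.7 m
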